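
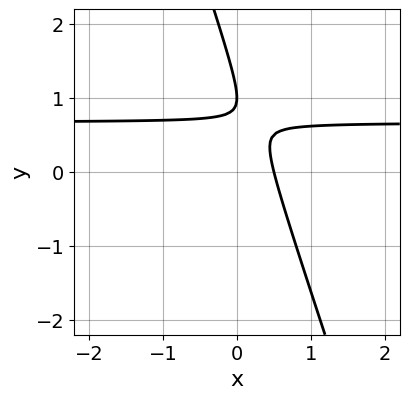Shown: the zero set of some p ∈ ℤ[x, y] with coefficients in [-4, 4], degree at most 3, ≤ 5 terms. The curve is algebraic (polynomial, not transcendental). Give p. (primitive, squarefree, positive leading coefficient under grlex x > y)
3*x*y + y^2 - 2*x - 2*y + 1

1. The degree is 2 — a generic line meets the curve in up to 2 points.
2. From the axis intercepts and sections: one y-axis crossing is at y = 1.
3. These observations pin down the coefficients.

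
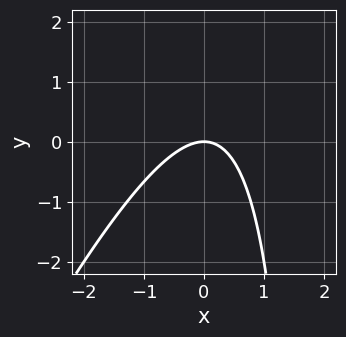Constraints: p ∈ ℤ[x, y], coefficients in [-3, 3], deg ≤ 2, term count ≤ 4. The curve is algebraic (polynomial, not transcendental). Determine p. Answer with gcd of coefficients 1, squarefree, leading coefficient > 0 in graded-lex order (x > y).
2*x^2 - x*y + 2*y

1. Degree: the shape is more complex than any degree-1 curve, so deg p = 2.
2. Against the integer gridlines: it meets the y-axis at y = 0 (among the integer gridlines); it crosses the x-axis at the gridline x = 0.
3. Solving for integer coefficients yields p as stated.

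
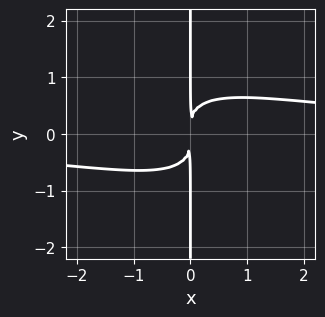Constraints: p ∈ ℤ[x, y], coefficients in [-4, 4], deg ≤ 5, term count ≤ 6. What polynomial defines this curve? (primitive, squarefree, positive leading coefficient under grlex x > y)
Degree: no degree-3 curve has this shape, so deg p = 4.
Observable constraints: every point of the y-axis in the box is on the curve.
Matching integer coefficients to the picture gives p.

x^3*y + 2*x^2*y^2 + 2*x*y^3 - 2*x^2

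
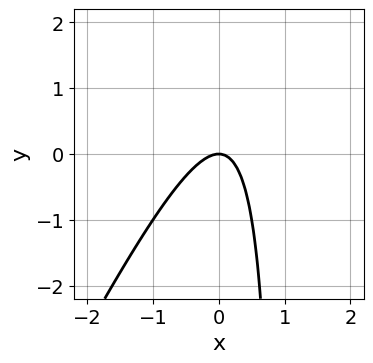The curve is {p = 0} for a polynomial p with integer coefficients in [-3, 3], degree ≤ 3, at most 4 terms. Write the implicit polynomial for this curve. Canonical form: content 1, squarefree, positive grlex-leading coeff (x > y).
2*x^2 - x*y + y

First, the degree is 2 — a generic line meets the curve in up to 2 points.
Then, reading off the gridlines: it crosses the x-axis at the gridline x = 0; one y-axis crossing is at y = 0.
Finally, matching integer coefficients to the picture gives p.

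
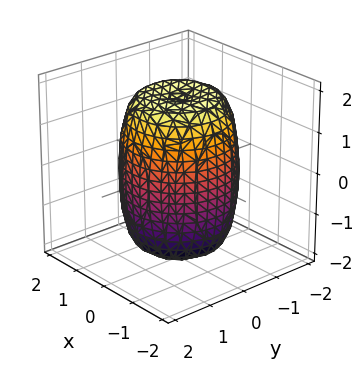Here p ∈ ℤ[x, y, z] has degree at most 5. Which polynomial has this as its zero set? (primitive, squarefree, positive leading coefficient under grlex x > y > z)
First, deg p = 4. No degree-3 surface has this shape.
Then, by symmetry, every cross-section ⟂ z is a circle, so x, y appear only via x² + y².
Then, from the visible intercepts: a circular section at z = 1 has radius between 1 and 2.
Finally, solving for integer coefficients yields p as stated.

2*x^4 + 4*x^2*y^2 + 2*y^4 - 2*x^2 - 2*y^2 + z^2 - 3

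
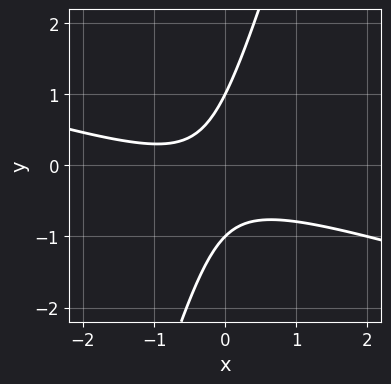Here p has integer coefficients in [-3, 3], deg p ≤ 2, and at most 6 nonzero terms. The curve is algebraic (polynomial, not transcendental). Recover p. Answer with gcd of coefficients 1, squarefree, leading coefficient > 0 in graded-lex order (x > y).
1. The degree is 2 — no degree-1 curve has this shape.
2. Observable constraints: among the integer gridlines, it crosses the y-axis at y ∈ {-1, 1}; the curve avoids every integer x-axis point in the box.
3. Solving for integer coefficients yields p as stated.

x^2 + 3*x*y - y^2 + x + 1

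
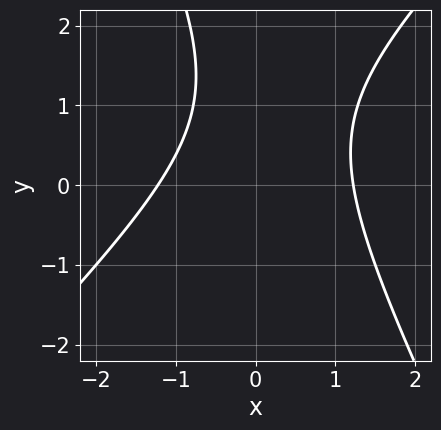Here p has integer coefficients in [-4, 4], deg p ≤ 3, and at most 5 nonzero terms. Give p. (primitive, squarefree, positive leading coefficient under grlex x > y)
2*x^2 - x*y - y^2 + 2*y - 3

1. deg p = 2. A generic line meets the curve in up to 2 points.
2. From the visible intercepts: no y-intercept at any integer in the box.
3. Solving for integer coefficients yields p as stated.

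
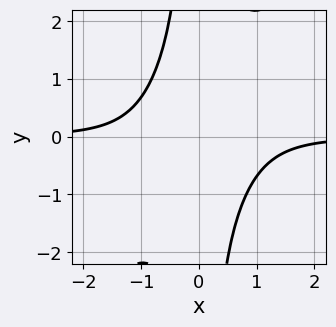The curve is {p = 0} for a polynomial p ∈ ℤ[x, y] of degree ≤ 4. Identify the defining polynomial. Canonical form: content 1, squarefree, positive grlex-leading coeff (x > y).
3*x^3*y - 2*x^2*y^2 + 3

First, deg p = 4. A generic line meets the curve in up to 4 points.
Next, from the visible intercepts: no y-intercept at any integer in the box; no x-intercept at any integer in the box.
Finally, solving for integer coefficients yields p as stated.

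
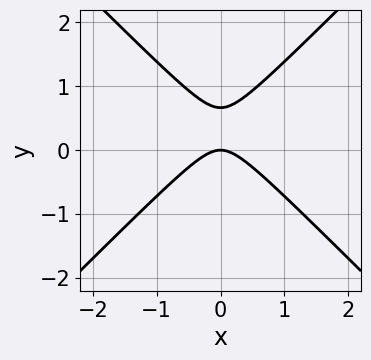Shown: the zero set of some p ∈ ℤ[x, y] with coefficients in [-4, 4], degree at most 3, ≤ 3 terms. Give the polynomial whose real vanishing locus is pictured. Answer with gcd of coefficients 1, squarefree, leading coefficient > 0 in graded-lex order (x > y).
1. The degree is 2 — the shape is more complex than any degree-1 curve.
2. Symmetries: it's symmetric under x → −x, forcing even powers of x.
3. Checking where it meets the axes: it crosses the x-axis at the gridline x = 0; it meets the y-axis at y = 0 (among the integer gridlines).
4. Together with the visible shape, these determine p as stated.

3*x^2 - 3*y^2 + 2*y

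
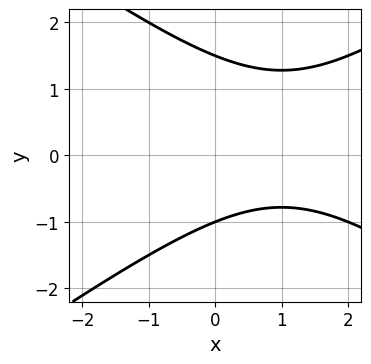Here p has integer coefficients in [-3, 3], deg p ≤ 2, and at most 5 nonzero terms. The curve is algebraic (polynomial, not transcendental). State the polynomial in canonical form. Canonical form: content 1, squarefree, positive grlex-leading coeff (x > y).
x^2 - 2*y^2 - 2*x + y + 3

First, deg p = 2.
Then, reading off the gridlines: one y-axis crossing is at y = -1; it misses every integer gridline on the x-axis.
Finally, solving for integer coefficients yields p as stated.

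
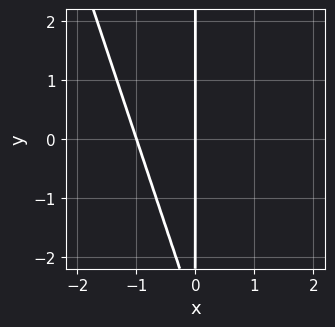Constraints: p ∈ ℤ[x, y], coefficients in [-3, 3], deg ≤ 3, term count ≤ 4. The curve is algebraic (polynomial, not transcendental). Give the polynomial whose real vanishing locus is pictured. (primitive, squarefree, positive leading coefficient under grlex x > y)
1. The degree is 2 — a generic line meets the curve in up to 2 points.
2. Against the integer gridlines: every point of the y-axis in the box is on the curve; among the integer gridlines, it crosses the x-axis at x ∈ {-1, 0}.
3. The integer polynomial consistent with all of this is the stated p.

3*x^2 + x*y + 3*x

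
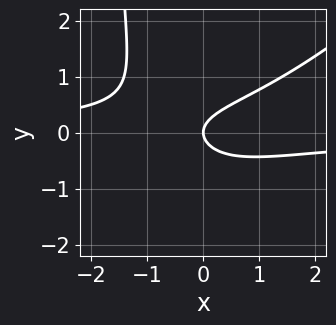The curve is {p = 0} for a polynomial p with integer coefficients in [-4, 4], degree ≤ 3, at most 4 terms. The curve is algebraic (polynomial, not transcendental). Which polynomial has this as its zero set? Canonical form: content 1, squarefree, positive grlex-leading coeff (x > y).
deg p = 3. No degree-2 curve has this shape.
From the axis intercepts and sections: one x-axis crossing is at x = 0; it crosses the y-axis at the gridline y = 0.
These observations pin down the coefficients.

x^2*y - x*y^2 - 2*y^2 + x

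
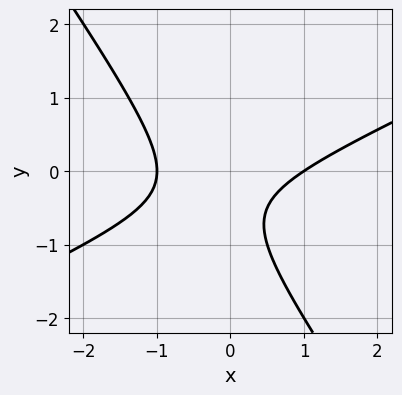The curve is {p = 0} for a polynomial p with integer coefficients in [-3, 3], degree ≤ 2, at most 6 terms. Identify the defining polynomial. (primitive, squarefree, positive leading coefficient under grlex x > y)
1. deg p = 2.
2. From the visible intercepts: among the integer gridlines, it crosses the x-axis at x ∈ {-1, 1}; the curve avoids every integer y-axis point in the box.
3. These observations pin down the coefficients.

2*x^2 - 3*x*y - 3*y^2 - 3*y - 2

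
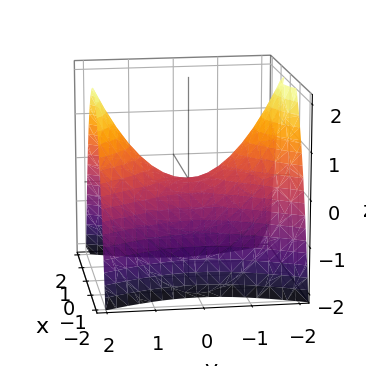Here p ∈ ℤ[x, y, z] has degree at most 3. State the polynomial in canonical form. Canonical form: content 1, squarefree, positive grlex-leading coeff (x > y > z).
2*x^2 - y^2 + 2*z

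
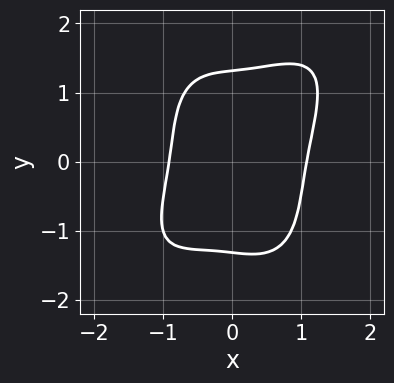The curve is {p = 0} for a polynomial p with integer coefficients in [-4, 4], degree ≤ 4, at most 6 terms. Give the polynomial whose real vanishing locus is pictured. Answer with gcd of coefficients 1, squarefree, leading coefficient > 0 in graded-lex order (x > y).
3*x^4 - 2*x^3*y + y^4 - x - 3

First, the degree is 4 — no degree-3 curve has this shape.
Finally, putting this together gives p.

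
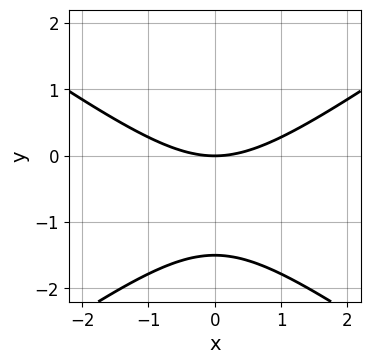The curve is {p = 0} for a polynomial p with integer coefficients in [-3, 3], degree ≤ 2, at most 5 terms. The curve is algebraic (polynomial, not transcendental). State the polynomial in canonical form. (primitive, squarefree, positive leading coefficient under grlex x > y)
x^2 - 2*y^2 - 3*y

Degree: no degree-1 curve has this shape, so deg p = 2.
Symmetries: mirror symmetry x ↦ −x ⇒ only even powers of x.
From the visible intercepts: it meets the y-axis at y = 0 (among the integer gridlines); it crosses the x-axis at the gridline x = 0.
These observations pin down the coefficients.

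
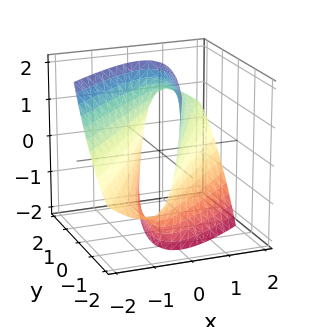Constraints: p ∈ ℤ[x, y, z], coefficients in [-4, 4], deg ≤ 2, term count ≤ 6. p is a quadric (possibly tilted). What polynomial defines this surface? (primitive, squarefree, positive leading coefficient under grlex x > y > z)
1. The degree is 2 — a generic line meets the surface in up to 2 points.
2. Reading off the gridlines: among the integer gridlines, it crosses the x-axis at x ∈ {-1, 1}; it misses every integer gridline on the z-axis.
3. Assembling these constraints gives the stated polynomial.

2*x^2 - 3*x*y + 2*x*z + y^2 - 2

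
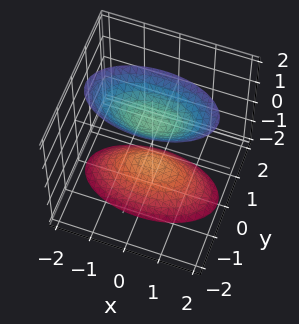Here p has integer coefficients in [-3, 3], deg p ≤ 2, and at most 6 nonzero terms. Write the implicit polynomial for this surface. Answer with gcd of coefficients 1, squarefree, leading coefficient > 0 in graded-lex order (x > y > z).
First, there are 2 components.
Next, the degree is 2 — two separate bowl-shaped sheets opening away from each other; a quadric.
Then, symmetries: it's symmetric under x → −x, forcing even powers of x; mirror symmetry z ↦ −z ⇒ only even powers of z; it's symmetric under y → −y, forcing even powers of y.
Then, against the integer gridlines: among the integer gridlines, it crosses the z-axis at z ∈ {-1, 1}; the surface avoids every integer x-axis point in the box; it misses every integer gridline on the y-axis.
Finally, assembling these constraints gives the stated polynomial.

x^2 + 3*y^2 - z^2 + 1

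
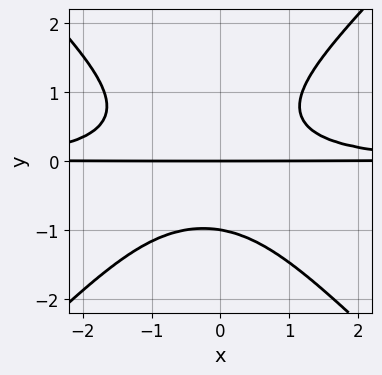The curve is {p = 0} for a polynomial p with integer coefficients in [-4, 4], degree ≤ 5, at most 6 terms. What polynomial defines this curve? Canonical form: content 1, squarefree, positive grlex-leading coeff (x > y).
2*x^2*y^2 - 2*y^4 + x*y^2 - 2*y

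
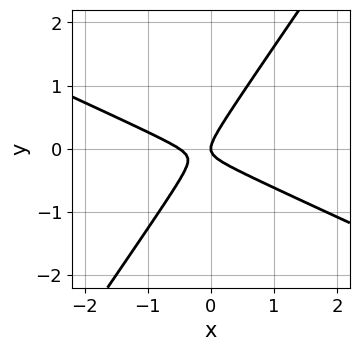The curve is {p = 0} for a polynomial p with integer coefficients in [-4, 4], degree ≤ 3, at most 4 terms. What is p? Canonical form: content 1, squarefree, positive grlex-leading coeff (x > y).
First, degree: the shape is more complex than any degree-1 curve, so deg p = 2.
Then, from the visible intercepts: it crosses the y-axis at the gridline y = 0; one x-axis crossing is at x = 0.
Finally, these observations pin down the coefficients.

2*x^2 + 3*x*y - 3*y^2 + x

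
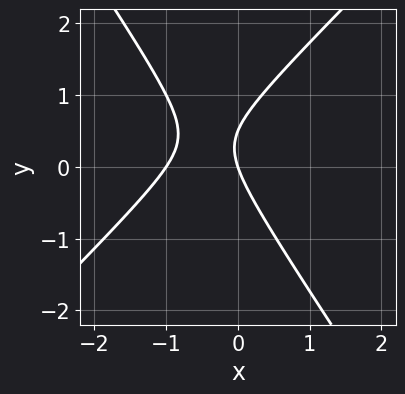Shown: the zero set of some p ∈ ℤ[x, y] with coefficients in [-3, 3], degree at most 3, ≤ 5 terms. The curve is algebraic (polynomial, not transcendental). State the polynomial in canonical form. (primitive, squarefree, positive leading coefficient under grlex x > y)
The degree is 2 — the shape is more complex than any degree-1 curve.
Checking where it meets the axes: one y-axis crossing is at y = 0; among the integer gridlines, it crosses the x-axis at x ∈ {-1, 0}.
The integer polynomial consistent with all of this is the stated p.

3*x^2 - x*y - 2*y^2 + 3*x + y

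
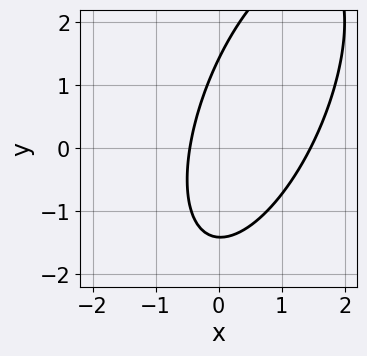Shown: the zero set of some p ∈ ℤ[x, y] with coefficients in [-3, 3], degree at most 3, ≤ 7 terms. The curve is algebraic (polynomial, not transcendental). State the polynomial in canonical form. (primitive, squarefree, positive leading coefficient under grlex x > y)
3*x^2 - 2*x*y + y^2 - 3*x - 2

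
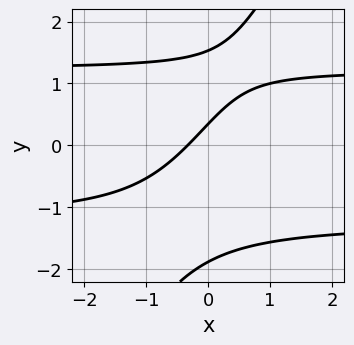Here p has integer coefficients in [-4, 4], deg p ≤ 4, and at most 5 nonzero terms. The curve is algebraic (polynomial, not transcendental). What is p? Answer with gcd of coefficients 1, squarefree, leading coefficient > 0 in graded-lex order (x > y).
2*x*y^2 - y^3 - 3*x + 3*y - 1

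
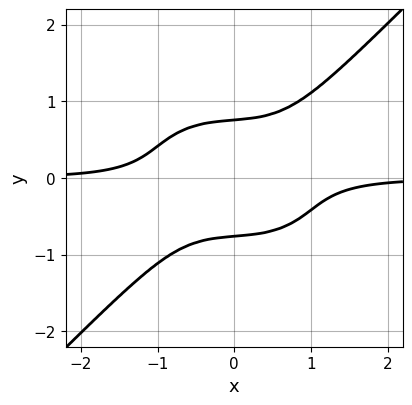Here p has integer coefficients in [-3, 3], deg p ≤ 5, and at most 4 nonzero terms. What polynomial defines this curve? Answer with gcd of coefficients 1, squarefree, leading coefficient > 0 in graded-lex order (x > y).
deg p = 4.
Checking where it meets the axes: it misses every integer gridline on the x-axis.
Solving for integer coefficients yields p as stated.

2*x^3*y + x*y^3 - 3*y^4 + 1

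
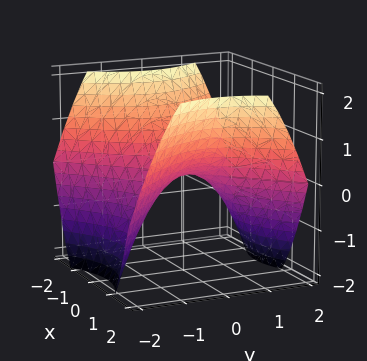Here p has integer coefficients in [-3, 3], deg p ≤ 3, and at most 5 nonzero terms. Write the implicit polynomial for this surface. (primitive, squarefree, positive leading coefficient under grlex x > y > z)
Degree: a saddle surface; a quadric, so deg p = 2.
Symmetries: it's symmetric under x → −x, forcing even powers of x; it's symmetric under y → −y, forcing even powers of y.
Reading off the gridlines: it meets the x-axis at x = 0 (among the integer gridlines); it crosses the z-axis at the gridline z = 0; it meets the y-axis at y = 0 (among the integer gridlines).
Assembling these constraints gives the stated polynomial.

2*x^2 - 2*y^2 - 3*z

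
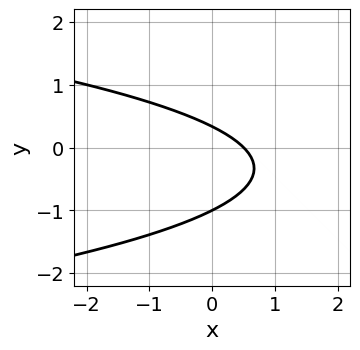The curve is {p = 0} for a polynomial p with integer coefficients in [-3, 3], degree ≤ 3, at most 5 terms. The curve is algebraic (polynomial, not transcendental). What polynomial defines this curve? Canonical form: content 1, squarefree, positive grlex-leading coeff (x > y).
1. Degree: a generic line meets the curve in up to 2 points, so deg p = 2.
2. From the axis intercepts and sections: it crosses the y-axis at the gridline y = -1.
3. Together with the visible shape, these determine p as stated.

3*y^2 + 2*x + 2*y - 1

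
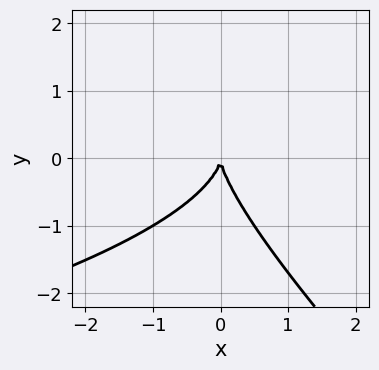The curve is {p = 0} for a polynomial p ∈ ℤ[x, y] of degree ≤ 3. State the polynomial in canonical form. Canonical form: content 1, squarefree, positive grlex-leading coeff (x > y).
(a) deg p = 3. No degree-2 curve has this shape.
(b) Against the integer gridlines: it meets the x-axis at x = 0 (among the integer gridlines); it meets the y-axis at y = 0 (among the integer gridlines).
(c) The integer polynomial consistent with all of this is the stated p.

x*y^2 + y^3 + 2*x^2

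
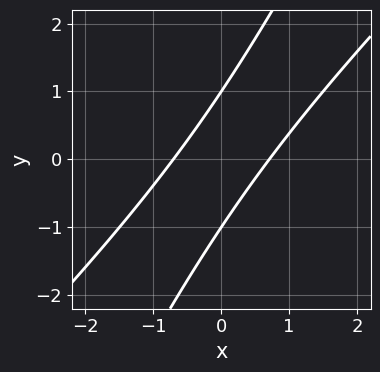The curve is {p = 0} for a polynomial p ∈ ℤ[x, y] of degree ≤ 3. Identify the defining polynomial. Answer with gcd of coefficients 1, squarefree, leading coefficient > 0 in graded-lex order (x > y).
2*x^2 - 3*x*y + y^2 - 1

(a) Degree: a generic line meets the curve in up to 2 points, so deg p = 2.
(b) Observable constraints: among the integer gridlines, it crosses the y-axis at y ∈ {-1, 1}.
(c) Matching integer coefficients to the picture gives p.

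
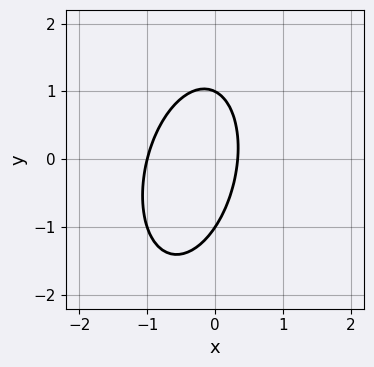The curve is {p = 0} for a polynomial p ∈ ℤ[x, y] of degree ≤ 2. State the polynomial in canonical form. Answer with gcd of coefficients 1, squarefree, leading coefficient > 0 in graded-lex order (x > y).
3*x^2 - x*y + y^2 + 2*x - 1

(a) The degree is 2 — no degree-1 curve has this shape.
(b) Reading off the gridlines: the y-axis gridline crossings are at y ∈ {-1, 1}; one x-axis crossing is at x = -1.
(c) Matching integer coefficients to the picture gives p.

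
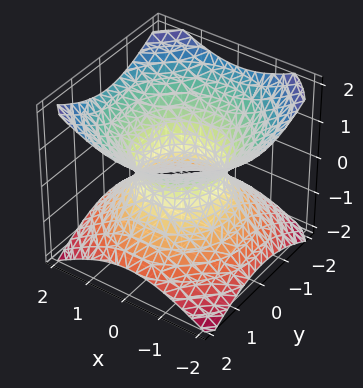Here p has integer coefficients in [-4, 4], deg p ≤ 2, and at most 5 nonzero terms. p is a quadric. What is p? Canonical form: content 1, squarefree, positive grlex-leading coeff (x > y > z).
2*x^2 + 2*y^2 - 3*z^2 - 2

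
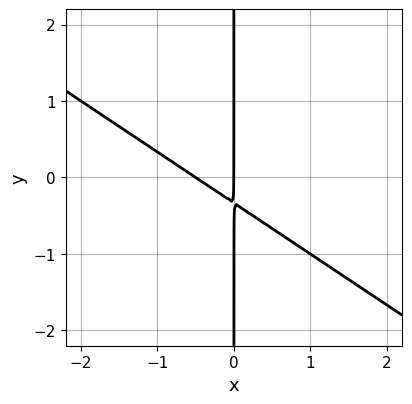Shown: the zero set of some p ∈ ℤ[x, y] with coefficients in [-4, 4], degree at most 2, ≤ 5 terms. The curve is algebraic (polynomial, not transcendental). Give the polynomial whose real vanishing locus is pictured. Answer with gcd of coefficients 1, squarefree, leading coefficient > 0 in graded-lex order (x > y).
2*x^2 + 3*x*y + x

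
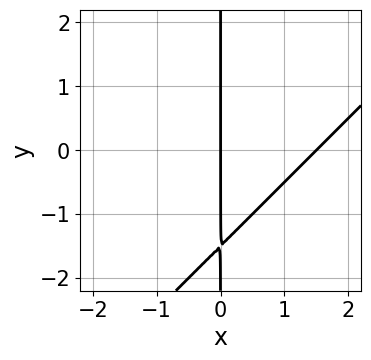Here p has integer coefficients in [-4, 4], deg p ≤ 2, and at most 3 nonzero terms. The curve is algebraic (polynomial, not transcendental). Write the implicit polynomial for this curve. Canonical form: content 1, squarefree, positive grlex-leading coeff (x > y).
2*x^2 - 2*x*y - 3*x

deg p = 2. The shape is more complex than any degree-1 curve.
Observable constraints: one x-axis crossing is at x = 0; the visible y-axis segment lies entirely on the curve.
Assembling these constraints gives the stated polynomial.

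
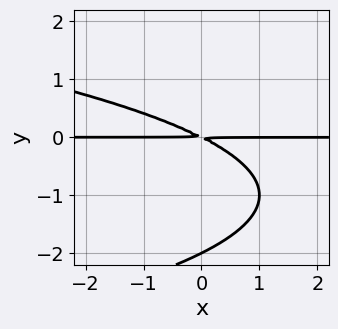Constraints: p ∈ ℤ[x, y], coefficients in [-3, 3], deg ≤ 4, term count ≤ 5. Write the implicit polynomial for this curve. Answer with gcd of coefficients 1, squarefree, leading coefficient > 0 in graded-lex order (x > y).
y^3 + x*y + 2*y^2

The degree is 3 — the shape is more complex than any degree-2 curve.
Reading off the gridlines: the visible x-axis segment lies entirely on the curve; one y-axis crossing is at y = -2.
Matching integer coefficients to the picture gives p.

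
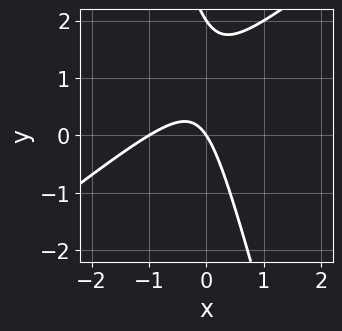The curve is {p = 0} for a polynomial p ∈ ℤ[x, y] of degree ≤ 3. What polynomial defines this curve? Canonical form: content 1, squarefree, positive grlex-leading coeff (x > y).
3*x^2 - 3*x*y - y^2 + 3*x + 2*y

(a) deg p = 2. No degree-1 curve has this shape.
(b) Reading off the gridlines: the y-axis gridline crossings are at y ∈ {0, 2}; the x-axis gridline crossings are at x ∈ {-1, 0}.
(c) Together with the visible shape, these determine p as stated.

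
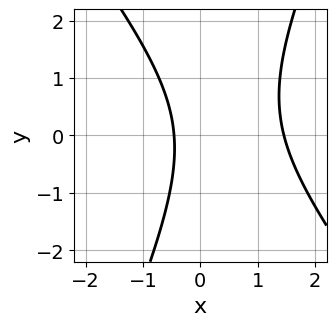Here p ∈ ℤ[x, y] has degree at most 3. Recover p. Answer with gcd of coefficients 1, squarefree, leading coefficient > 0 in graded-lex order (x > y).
3*x^2 + x*y - y^2 - 3*x - 2

1. Degree: the shape is more complex than any degree-1 curve, so deg p = 2.
2. From the axis intercepts and sections: it misses every integer gridline on the y-axis.
3. Assembling these constraints gives the stated polynomial.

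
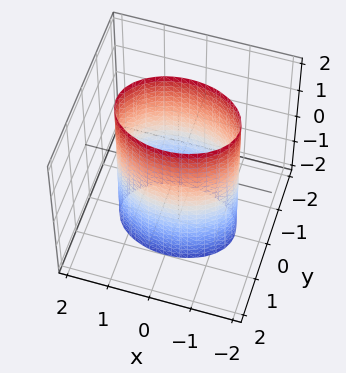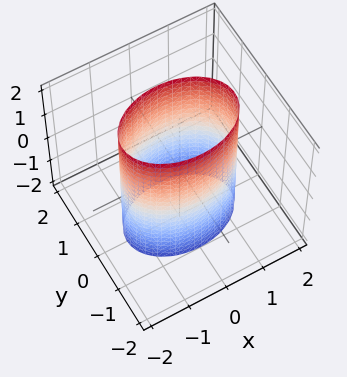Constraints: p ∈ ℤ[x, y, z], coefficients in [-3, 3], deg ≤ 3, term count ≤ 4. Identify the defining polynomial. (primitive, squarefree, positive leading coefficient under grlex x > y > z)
x^2 + 2*y^2 - 2

deg p = 2.
Symmetries: the y ↦ −y reflection is a symmetry, so y appears only in even powers; mirror symmetry z ↦ −z ⇒ only even powers of z; the x ↦ −x reflection is a symmetry, so x appears only in even powers.
Checking where it meets the axes: the surface avoids every integer z-axis point in the box; the y-axis gridline crossings are at y ∈ {-1, 1}.
Assembling these constraints gives the stated polynomial.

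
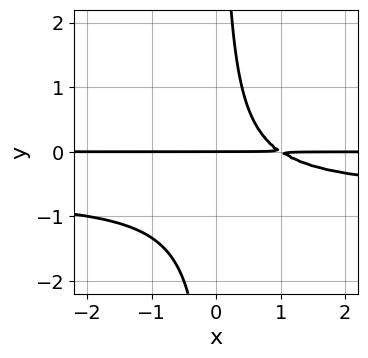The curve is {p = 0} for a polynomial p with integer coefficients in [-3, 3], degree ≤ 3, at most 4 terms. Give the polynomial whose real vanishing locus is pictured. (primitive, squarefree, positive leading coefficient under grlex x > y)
First, deg p = 3. No degree-2 curve has this shape.
Then, reading off the gridlines: it crosses the y-axis at the gridline y = 0; every point of the x-axis in the box is on the curve.
Finally, putting this together gives p.

3*x*y^2 + 2*x*y - 2*y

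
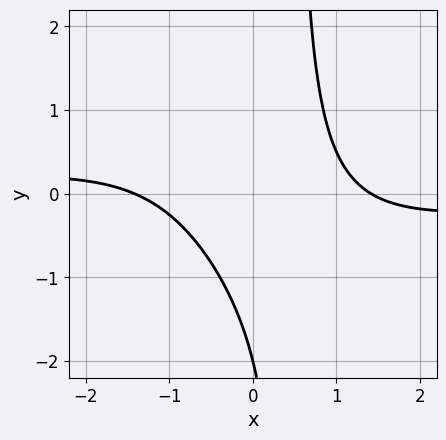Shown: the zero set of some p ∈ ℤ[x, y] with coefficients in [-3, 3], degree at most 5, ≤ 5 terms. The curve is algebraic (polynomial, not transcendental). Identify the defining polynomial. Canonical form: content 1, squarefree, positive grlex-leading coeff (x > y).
First, degree: no degree-3 curve has this shape, so deg p = 4.
Next, from the visible intercepts: it meets the y-axis at y = -2 (among the integer gridlines).
Finally, these observations pin down the coefficients.

x^3*y + x^2 + 2*x*y - y - 2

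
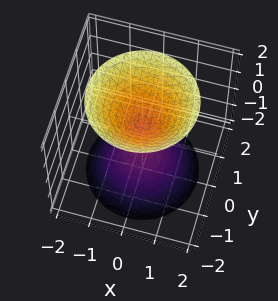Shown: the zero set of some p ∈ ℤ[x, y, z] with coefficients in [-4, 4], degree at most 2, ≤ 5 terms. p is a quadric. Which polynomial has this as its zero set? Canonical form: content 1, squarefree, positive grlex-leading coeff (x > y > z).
3*x^2 + 3*y^2 - 2*z^2 + 1

First, I count 2 distinct pieces.
Then, the degree is 2 — two sheets facing apart; a quadric.
Next, by symmetry, the z-axis is an axis of rotation, so x and y enter only as x² + y²; the z ↦ −z reflection is a symmetry, so z appears only in even powers.
Then, against the integer gridlines: it misses every integer gridline on the y-axis; a circular section at z = 1 has radius between 0 and 1; it misses every integer gridline on the x-axis.
Finally, assembling these constraints gives the stated polynomial.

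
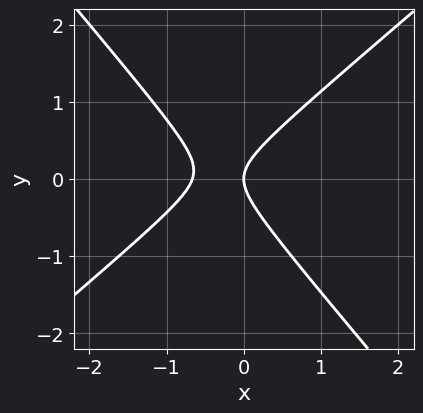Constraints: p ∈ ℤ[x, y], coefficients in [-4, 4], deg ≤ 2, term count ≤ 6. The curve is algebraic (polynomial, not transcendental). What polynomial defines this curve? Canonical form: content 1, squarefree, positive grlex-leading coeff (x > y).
1. Degree: a generic line meets the curve in up to 2 points, so deg p = 2.
2. Against the integer gridlines: it meets the x-axis at x = 0 (among the integer gridlines); it meets the y-axis at y = 0 (among the integer gridlines).
3. Matching integer coefficients to the picture gives p.

3*x^2 - x*y - 3*y^2 + 2*x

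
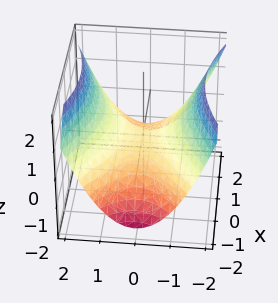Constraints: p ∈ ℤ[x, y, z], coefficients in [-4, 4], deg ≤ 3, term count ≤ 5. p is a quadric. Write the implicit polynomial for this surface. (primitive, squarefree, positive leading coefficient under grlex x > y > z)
x^2 - 2*y^2 + 3*z

(a) deg p = 2. A hyperbolic paraboloid; a quadric.
(b) Symmetries: it's symmetric under y → −y, forcing even powers of y; the x ↦ −x reflection is a symmetry, so x appears only in even powers.
(c) Reading off the gridlines: it crosses the y-axis at the gridline y = 0; it meets the x-axis at x = 0 (among the integer gridlines).
(d) Solving for integer coefficients yields p as stated.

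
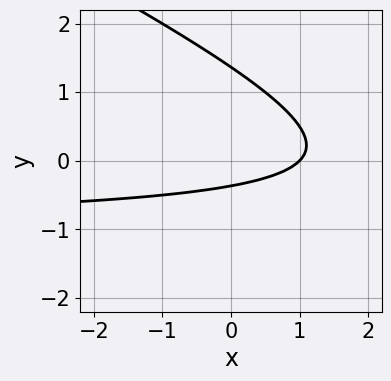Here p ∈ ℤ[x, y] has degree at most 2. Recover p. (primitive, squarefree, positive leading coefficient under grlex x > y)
1. Degree: no degree-1 curve has this shape, so deg p = 2.
2. Reading off the gridlines: it meets the x-axis at x = 1 (among the integer gridlines).
3. Matching integer coefficients to the picture gives p.

x*y + 2*y^2 + x - 2*y - 1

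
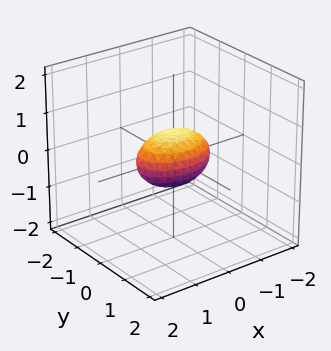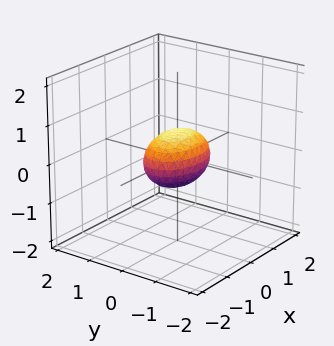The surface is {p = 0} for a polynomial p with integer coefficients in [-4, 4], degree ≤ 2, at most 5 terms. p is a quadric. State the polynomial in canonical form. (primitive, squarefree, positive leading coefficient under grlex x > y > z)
Degree: bounded and convex; a quadric, so deg p = 2.
Symmetries: mirror symmetry z ↦ −z ⇒ only even powers of z; it's symmetric under x → −x, forcing even powers of x; mirror symmetry y ↦ −y ⇒ only even powers of y.
Observable constraints: the x-axis gridline crossings are at x ∈ {-1, 1}.
Putting this together gives p.

x^2 + 2*y^2 + 2*z^2 - 1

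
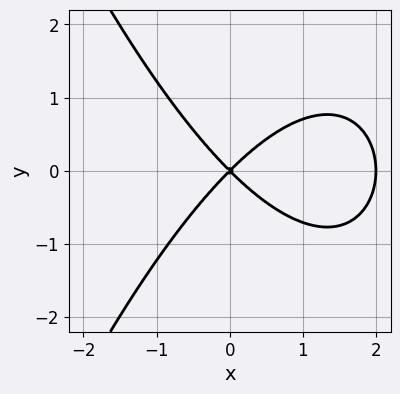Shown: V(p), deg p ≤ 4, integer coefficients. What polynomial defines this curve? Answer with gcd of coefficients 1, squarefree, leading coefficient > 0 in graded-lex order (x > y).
1. The degree is 3 — the shape is more complex than any degree-2 curve.
2. Symmetries: it's symmetric under y → −y, forcing even powers of y.
3. From the axis intercepts and sections: among the integer gridlines, it crosses the x-axis at x ∈ {0, 2}; it crosses the y-axis at the gridline y = 0.
4. Solving for integer coefficients yields p as stated.

x^3 - 2*x^2 + 2*y^2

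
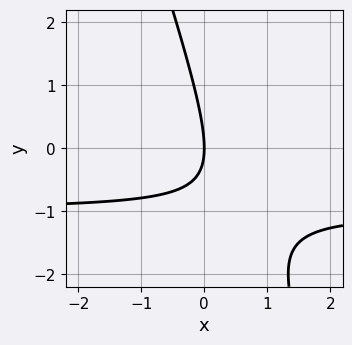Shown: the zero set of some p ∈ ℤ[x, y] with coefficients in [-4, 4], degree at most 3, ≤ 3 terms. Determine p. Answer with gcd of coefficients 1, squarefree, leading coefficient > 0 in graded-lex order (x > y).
1. Degree: a generic line meets the curve in up to 2 points, so deg p = 2.
2. Reading off the gridlines: it crosses the x-axis at the gridline x = 0; it crosses the y-axis at the gridline y = 0.
3. The integer polynomial consistent with all of this is the stated p.

3*x*y + y^2 + 3*x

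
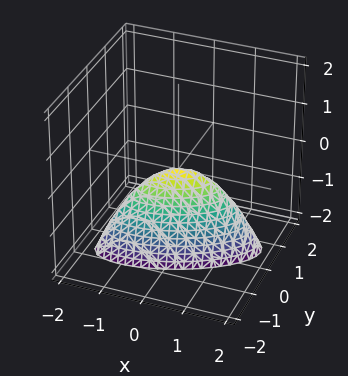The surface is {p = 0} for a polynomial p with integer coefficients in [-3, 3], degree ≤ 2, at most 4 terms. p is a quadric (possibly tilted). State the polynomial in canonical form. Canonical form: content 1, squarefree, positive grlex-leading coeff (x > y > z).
x^2 - 2*x*y + 3*y^2 + z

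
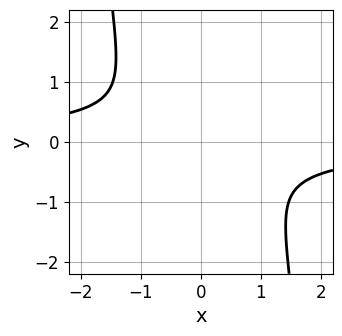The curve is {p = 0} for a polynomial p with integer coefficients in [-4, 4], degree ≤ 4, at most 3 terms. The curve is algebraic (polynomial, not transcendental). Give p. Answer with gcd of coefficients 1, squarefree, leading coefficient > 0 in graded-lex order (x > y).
x^3*y + x^2 + y^2

First, deg p = 4. No degree-3 curve has this shape.
Finally, solving for integer coefficients yields p as stated.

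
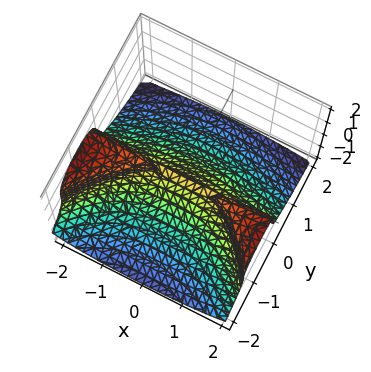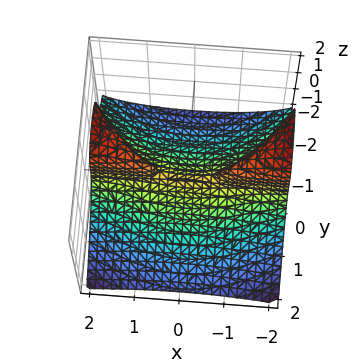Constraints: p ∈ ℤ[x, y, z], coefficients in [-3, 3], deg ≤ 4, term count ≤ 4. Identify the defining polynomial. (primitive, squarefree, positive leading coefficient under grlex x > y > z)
x^2*y + 2*z^3 + 3*y^2

(a) Degree: a generic line meets the surface in up to 3 points, so deg p = 3.
(b) From the axis intercepts and sections: it meets the y-axis at y = 0 (among the integer gridlines); the visible x-axis segment lies entirely on the surface.
(c) These observations pin down the coefficients.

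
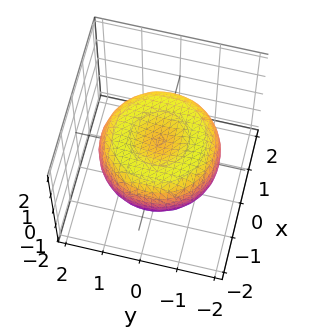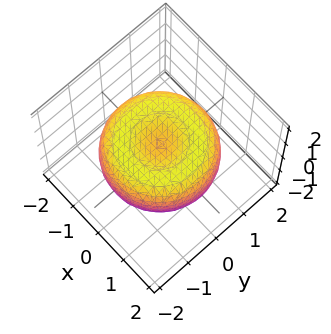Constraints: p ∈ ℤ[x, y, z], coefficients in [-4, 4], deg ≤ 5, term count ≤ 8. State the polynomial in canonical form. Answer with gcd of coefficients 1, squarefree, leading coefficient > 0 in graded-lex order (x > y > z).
deg p = 4. No degree-3 surface has this shape.
Symmetry: every cross-section ⟂ z is a circle, so x, y appear only via x² + y².
From the axis intercepts and sections: a circular section at z = 0 has radius between 1 and 2.
Fitting integer coefficients to these (and the overall shape) gives p.

x^4 + 2*x^2*y^2 + y^4 - 2*x^2 - 2*y^2 + 3*z^2 - 1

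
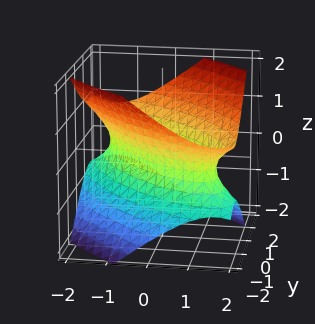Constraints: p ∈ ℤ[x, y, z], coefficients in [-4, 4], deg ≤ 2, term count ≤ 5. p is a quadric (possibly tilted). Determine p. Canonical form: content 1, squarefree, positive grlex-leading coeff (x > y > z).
2*x^2 + 3*x*y + 2*y^2 - 3*z^2 - 2

(a) deg p = 2.
(b) Reading off the gridlines: among the integer gridlines, it crosses the x-axis at x ∈ {-1, 1}; the y-axis gridline crossings are at y ∈ {-1, 1}; no z-intercept at any integer in the box.
(c) These observations pin down the coefficients.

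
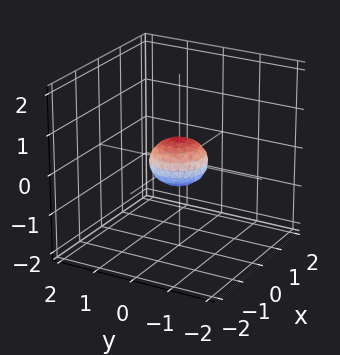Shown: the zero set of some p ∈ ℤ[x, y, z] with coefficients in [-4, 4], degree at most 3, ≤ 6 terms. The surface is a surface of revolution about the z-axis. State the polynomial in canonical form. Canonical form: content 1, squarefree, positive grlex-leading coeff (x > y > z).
2*x^2 + 2*y^2 + 3*z^2 - 1

1. deg p = 2. The shape is more complex than any degree-1 surface.
2. By symmetry, the z-axis is an axis of rotation, so x and y enter only as x² + y².
3. Checking where it meets the axes: a circular section at z = 0 has radius between 0 and 1.
4. Putting this together gives p.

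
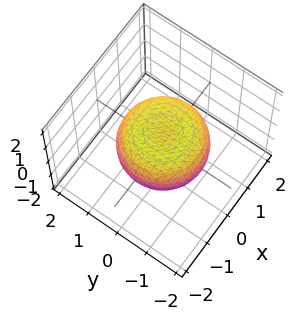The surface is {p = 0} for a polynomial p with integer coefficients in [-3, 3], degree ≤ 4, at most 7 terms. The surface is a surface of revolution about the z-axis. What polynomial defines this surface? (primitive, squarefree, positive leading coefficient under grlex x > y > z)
1. deg p = 4. The shape is more complex than any degree-3 surface.
2. Symmetries: rotational symmetry about the z-axis ⇒ p depends on x, y only through x² + y².
3. Reading off the gridlines: a circular section at z = 0 has radius between 1 and 2.
4. Solving for integer coefficients yields p as stated.

x^4 + 2*x^2*y^2 + y^4 - x^2 - y^2 + 2*z^2 - 1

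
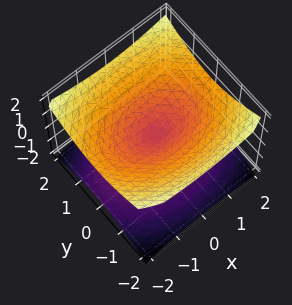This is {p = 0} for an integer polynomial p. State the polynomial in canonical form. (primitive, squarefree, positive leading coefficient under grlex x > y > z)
x^2 + 2*y^2 - 3*z^2

The degree is 2 — two nappes meeting at a single point; a quadric.
Symmetries: mirror symmetry z ↦ −z ⇒ only even powers of z; it's symmetric under y → −y, forcing even powers of y; it's symmetric under x → −x, forcing even powers of x.
Reading off the gridlines: it crosses the x-axis at the gridline x = 0; it crosses the z-axis at the gridline z = 0.
Solving for integer coefficients yields p as stated.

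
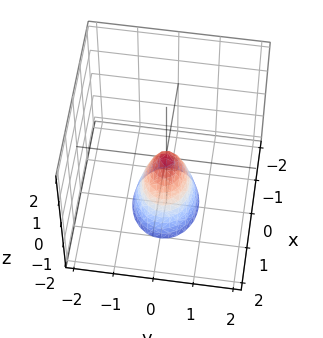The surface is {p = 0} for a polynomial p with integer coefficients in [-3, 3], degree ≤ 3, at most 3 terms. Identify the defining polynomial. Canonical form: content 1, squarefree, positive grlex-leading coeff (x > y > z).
First, degree: a paraboloid; a quadric, so deg p = 2.
Next, symmetries: it's symmetric under y → −y, forcing even powers of y; it's symmetric under x → −x, forcing even powers of x.
Then, from the axis intercepts and sections: it meets the y-axis at y = 0 (among the integer gridlines); it crosses the z-axis at the gridline z = 0.
Finally, assembling these constraints gives the stated polynomial.

2*x^2 + 3*y^2 + z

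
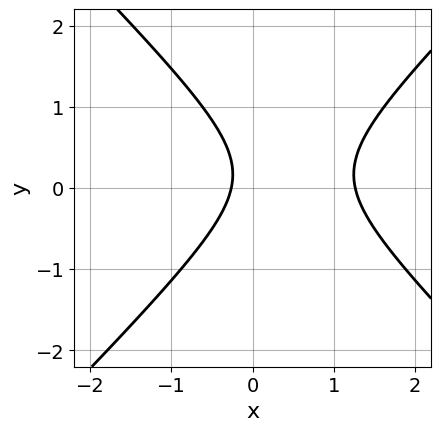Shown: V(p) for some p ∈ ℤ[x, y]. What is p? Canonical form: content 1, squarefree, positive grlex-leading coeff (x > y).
1. deg p = 2. No degree-1 curve has this shape.
2. From the axis intercepts and sections: it misses every integer gridline on the y-axis.
3. Fitting integer coefficients to these (and the overall shape) gives p.

3*x^2 - 3*y^2 - 3*x + y - 1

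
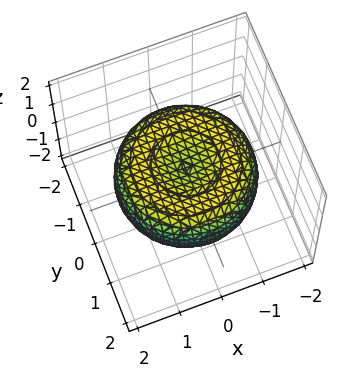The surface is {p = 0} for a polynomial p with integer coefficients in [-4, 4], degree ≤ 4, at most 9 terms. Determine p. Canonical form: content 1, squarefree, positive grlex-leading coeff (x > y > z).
deg p = 4. A generic line meets the surface in up to 4 points.
Symmetries: rotational symmetry about the z-axis ⇒ p depends on x, y only through x² + y².
From the axis intercepts and sections: a circular section at z = 0 has radius between 1 and 2.
The integer polynomial consistent with all of this is the stated p.

x^4 + 2*x^2*y^2 + y^4 - 2*x^2 - 2*y^2 + 3*z^2 - 1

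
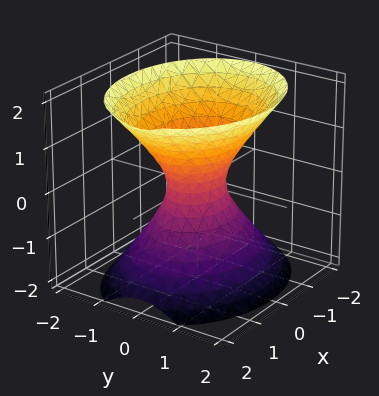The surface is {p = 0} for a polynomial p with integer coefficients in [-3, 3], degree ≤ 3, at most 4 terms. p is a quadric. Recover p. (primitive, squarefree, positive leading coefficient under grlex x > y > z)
1. Degree: one connected sheet with a waist; a quadric, so deg p = 2.
2. Symmetries: the x ↦ −x reflection is a symmetry, so x appears only in even powers; mirror symmetry z ↦ −z ⇒ only even powers of z; the y ↦ −y reflection is a symmetry, so y appears only in even powers.
3. Observable constraints: the surface avoids every integer z-axis point in the box.
4. Assembling these constraints gives the stated polynomial.

2*x^2 + 3*y^2 - 2*z^2 - 1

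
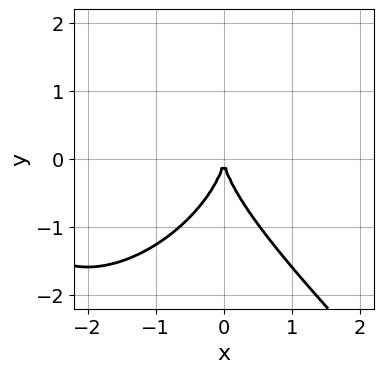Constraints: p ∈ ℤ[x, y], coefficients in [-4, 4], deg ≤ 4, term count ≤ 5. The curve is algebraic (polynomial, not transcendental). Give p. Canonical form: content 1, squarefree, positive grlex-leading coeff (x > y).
(a) The degree is 3 — a generic line meets the curve in up to 3 points.
(b) Observable constraints: one y-axis crossing is at y = 0; it meets the x-axis at x = 0 (among the integer gridlines).
(c) Matching integer coefficients to the picture gives p.

x^3 + y^3 + 3*x^2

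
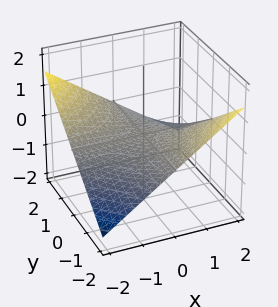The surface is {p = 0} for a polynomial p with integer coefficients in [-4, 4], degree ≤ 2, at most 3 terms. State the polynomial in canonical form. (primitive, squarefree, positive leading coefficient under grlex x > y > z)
x*y + 3*z

The degree is 2 — a saddle surface; a quadric.
From the visible intercepts: the visible y-axis segment lies entirely on the surface; the visible x-axis segment lies entirely on the surface; it crosses the z-axis at the gridline z = 0.
Assembling these constraints gives the stated polynomial.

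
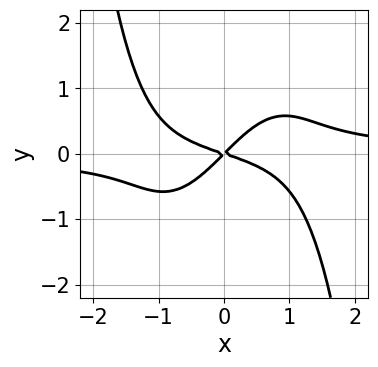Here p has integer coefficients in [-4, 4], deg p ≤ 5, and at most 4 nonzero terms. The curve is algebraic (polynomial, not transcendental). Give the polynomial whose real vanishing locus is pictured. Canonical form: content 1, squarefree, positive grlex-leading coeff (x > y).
2*x^3*y - x^2 - 2*x*y + 3*y^2

First, degree: the shape is more complex than any degree-3 curve, so deg p = 4.
Next, reading off the gridlines: one y-axis crossing is at y = 0; one x-axis crossing is at x = 0.
Finally, the integer polynomial consistent with all of this is the stated p.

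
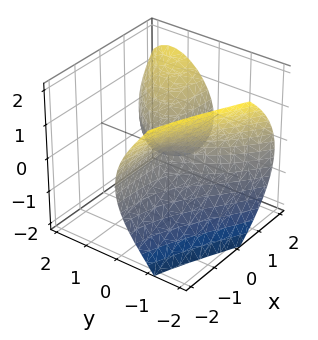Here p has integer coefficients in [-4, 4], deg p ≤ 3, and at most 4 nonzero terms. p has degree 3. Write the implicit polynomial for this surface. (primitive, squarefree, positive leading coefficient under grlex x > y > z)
First, I count 2 distinct pieces. They look like related sheets of one shape, so recover p as a whole.
Then, the degree is 3 — no degree-2 surface has this shape.
Next, checking where it meets the axes: it crosses the y-axis at the gridline y = 0; the visible x-axis segment lies entirely on the surface; one z-axis crossing is at z = 0.
Finally, matching integer coefficients to the picture gives p.

y^3 - 3*x*y + 2*z^2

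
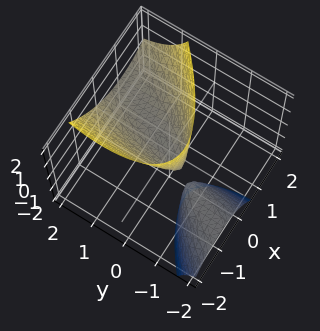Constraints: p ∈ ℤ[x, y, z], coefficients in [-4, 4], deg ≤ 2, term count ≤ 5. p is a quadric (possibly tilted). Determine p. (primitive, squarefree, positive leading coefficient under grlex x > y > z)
(a) The picture has 2 separate pieces. They look like related sheets of one shape, so recover p as a whole.
(b) The degree is 2 — the shape is more complex than any degree-1 surface.
(c) Reading off the gridlines: it crosses the z-axis at the gridline z = 0; it crosses the y-axis at the gridline y = 0; it crosses the x-axis at the gridline x = 0.
(d) Fitting integer coefficients to these (and the overall shape) gives p.

3*x^2 - 3*x*y + y^2 - 3*y*z - 2*z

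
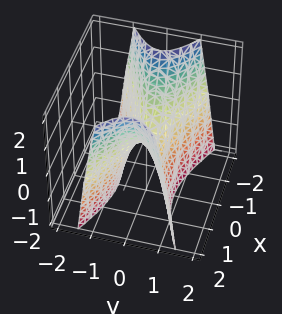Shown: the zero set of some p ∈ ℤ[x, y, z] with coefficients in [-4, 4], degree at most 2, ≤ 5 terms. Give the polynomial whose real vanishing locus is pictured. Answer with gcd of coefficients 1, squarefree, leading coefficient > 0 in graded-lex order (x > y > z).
x^2 - 3*y^2 - z

deg p = 2. A saddle surface; a quadric.
Symmetries: it's symmetric under y → −y, forcing even powers of y; mirror symmetry x ↦ −x ⇒ only even powers of x.
From the axis intercepts and sections: it crosses the y-axis at the gridline y = 0; it meets the x-axis at x = 0 (among the integer gridlines); one z-axis crossing is at z = 0.
Together with the visible shape, these determine p as stated.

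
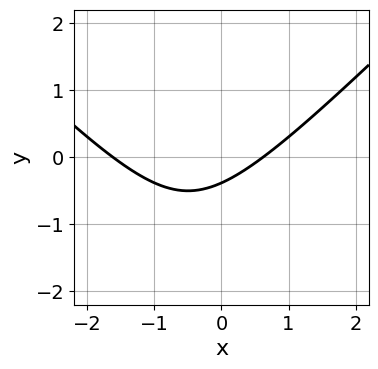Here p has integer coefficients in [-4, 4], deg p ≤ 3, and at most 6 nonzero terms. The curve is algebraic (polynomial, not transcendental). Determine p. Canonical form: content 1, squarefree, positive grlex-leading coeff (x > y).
x^2 - y^2 + x - 3*y - 1

The degree is 2 — a generic line meets the curve in up to 2 points.
The integer polynomial consistent with all of this is the stated p.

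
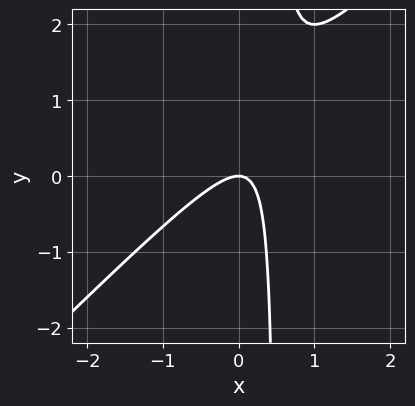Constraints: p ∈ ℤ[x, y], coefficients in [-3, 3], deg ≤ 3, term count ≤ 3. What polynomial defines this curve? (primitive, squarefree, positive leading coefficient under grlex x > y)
deg p = 2. The shape is more complex than any degree-1 curve.
Checking where it meets the axes: it meets the y-axis at y = 0 (among the integer gridlines); it meets the x-axis at x = 0 (among the integer gridlines).
Putting this together gives p.

2*x^2 - 2*x*y + y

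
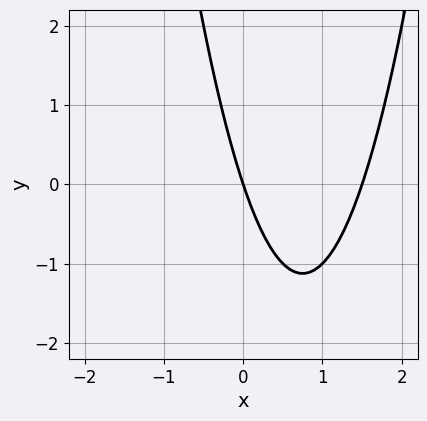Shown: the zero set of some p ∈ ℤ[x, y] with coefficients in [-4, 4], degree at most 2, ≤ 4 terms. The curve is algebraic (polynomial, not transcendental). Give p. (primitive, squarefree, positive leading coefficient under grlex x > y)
(a) Degree: no degree-1 curve has this shape, so deg p = 2.
(b) Reading off the gridlines: it meets the y-axis at y = 0 (among the integer gridlines); one x-axis crossing is at x = 0.
(c) Solving for integer coefficients yields p as stated.

2*x^2 - 3*x - y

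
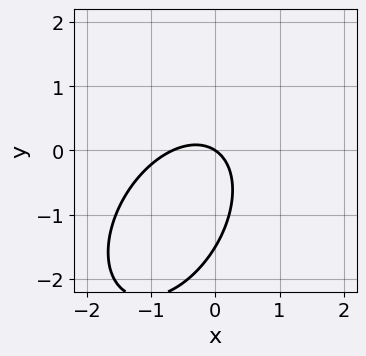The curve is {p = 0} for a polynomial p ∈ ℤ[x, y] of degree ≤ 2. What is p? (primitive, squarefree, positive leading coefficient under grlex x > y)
3*x^2 - 2*x*y + 2*y^2 + 2*x + 3*y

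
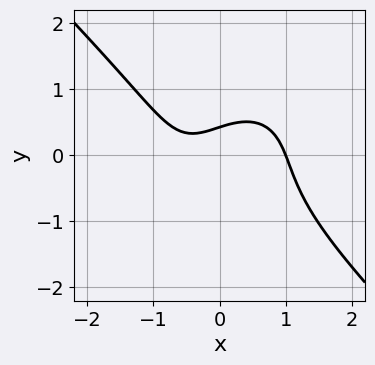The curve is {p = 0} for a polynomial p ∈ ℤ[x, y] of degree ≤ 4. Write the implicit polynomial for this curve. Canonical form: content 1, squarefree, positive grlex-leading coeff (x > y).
2*x^3 + 2*y^3 - x + 2*y - 1

The degree is 3 — the shape is more complex than any degree-2 curve.
Against the integer gridlines: one x-axis crossing is at x = 1.
Fitting integer coefficients to these (and the overall shape) gives p.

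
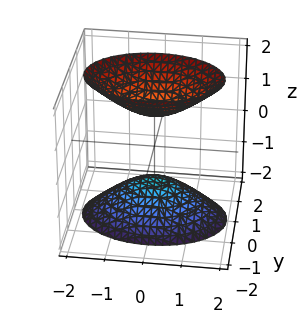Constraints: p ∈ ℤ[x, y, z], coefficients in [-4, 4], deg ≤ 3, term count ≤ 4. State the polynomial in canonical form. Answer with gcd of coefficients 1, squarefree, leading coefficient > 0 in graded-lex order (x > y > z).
x^2 + 2*y^2 - z^2 + 1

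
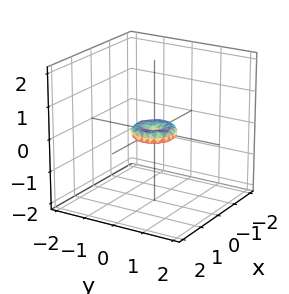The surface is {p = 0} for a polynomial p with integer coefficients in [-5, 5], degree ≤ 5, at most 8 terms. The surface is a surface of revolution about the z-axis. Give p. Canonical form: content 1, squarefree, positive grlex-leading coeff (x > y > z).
2*x^4 + 4*x^2*y^2 + 2*y^4 - x^2 - y^2 + 3*z^2

First, degree: the shape is more complex than any degree-3 surface, so deg p = 4.
Next, symmetries: every cross-section ⟂ z is a circle, so x, y appear only via x² + y².
Then, from the visible intercepts: a circular section at z = 0 has radius between 0 and 1; it crosses the y-axis at the gridline y = 0.
Finally, solving for integer coefficients yields p as stated.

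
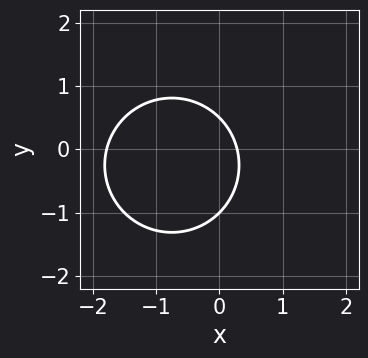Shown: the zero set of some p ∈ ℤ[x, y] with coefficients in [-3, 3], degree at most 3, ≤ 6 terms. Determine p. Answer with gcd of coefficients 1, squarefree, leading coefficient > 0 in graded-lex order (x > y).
2*x^2 + 2*y^2 + 3*x + y - 1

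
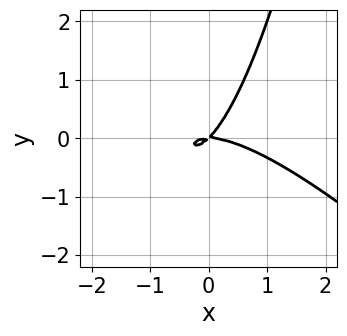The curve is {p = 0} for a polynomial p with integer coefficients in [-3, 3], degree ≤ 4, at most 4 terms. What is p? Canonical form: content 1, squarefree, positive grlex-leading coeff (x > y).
2*x^3 + 2*x^2*y + 3*x*y - 3*y^2

deg p = 3.
Observable constraints: it meets the y-axis at y = 0 (among the integer gridlines); one x-axis crossing is at x = 0.
These observations pin down the coefficients.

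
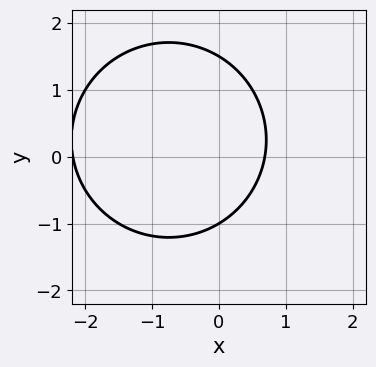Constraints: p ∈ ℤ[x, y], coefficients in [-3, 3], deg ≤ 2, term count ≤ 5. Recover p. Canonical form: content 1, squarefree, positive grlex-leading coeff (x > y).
2*x^2 + 2*y^2 + 3*x - y - 3

First, degree: no degree-1 curve has this shape, so deg p = 2.
Then, against the integer gridlines: it meets the y-axis at y = -1 (among the integer gridlines).
Finally, solving for integer coefficients yields p as stated.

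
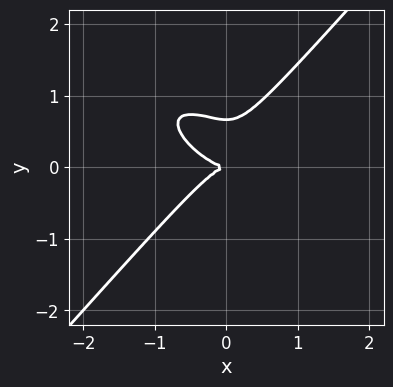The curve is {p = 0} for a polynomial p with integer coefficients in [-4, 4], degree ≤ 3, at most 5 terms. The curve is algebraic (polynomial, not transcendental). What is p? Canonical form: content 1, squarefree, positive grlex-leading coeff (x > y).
First, degree: no degree-2 curve has this shape, so deg p = 3.
Then, against the integer gridlines: it crosses the y-axis at the gridline y = 0; it meets the x-axis at x = 0 (among the integer gridlines).
Finally, together with the visible shape, these determine p as stated.

2*x^3 + 2*x^2*y - 3*y^3 + 2*y^2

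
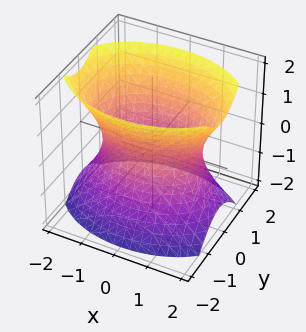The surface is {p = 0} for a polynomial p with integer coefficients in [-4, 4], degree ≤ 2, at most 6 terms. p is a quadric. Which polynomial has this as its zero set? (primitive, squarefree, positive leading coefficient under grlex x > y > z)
x^2 + 2*y^2 - z^2 - 2

First, deg p = 2. One connected sheet with a waist; a quadric.
Then, symmetries: mirror symmetry z ↦ −z ⇒ only even powers of z; mirror symmetry x ↦ −x ⇒ only even powers of x; the y ↦ −y reflection is a symmetry, so y appears only in even powers.
Then, reading off the gridlines: among the integer gridlines, it crosses the y-axis at y ∈ {-1, 1}; the surface avoids every integer z-axis point in the box.
Finally, putting this together gives p.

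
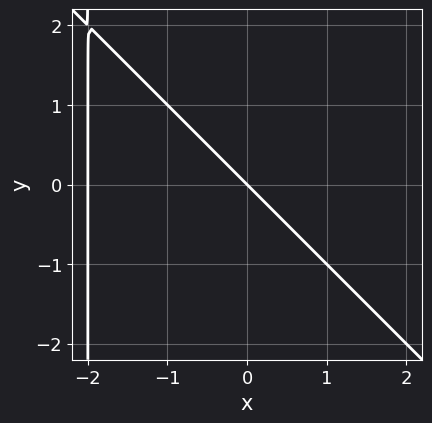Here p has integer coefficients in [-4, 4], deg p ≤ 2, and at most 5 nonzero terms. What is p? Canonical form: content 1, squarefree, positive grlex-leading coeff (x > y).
x^2 + x*y + 2*x + 2*y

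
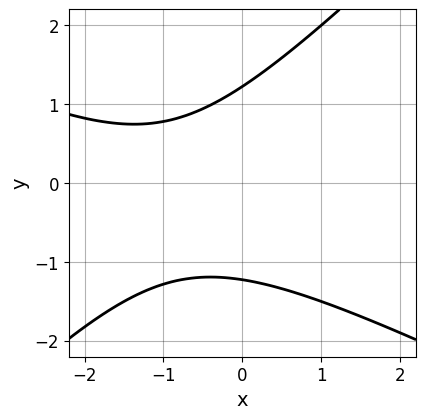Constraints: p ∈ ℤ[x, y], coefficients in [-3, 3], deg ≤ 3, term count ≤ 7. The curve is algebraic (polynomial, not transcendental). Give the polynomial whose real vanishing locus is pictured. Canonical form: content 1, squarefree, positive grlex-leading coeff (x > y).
First, deg p = 2.
Then, from the axis intercepts and sections: it misses every integer gridline on the x-axis.
Finally, fitting integer coefficients to these (and the overall shape) gives p.

x^2 + x*y - 2*y^2 + 2*x + 3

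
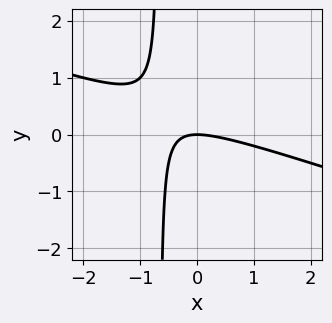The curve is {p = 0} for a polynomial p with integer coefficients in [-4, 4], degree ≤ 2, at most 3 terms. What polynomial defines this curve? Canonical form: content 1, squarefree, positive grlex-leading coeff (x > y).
x^2 + 3*x*y + 2*y

(a) The degree is 2 — no degree-1 curve has this shape.
(b) From the axis intercepts and sections: one x-axis crossing is at x = 0; it meets the y-axis at y = 0 (among the integer gridlines).
(c) Assembling these constraints gives the stated polynomial.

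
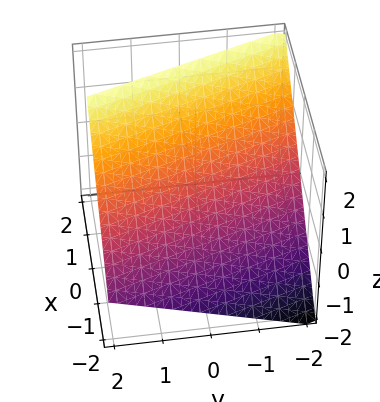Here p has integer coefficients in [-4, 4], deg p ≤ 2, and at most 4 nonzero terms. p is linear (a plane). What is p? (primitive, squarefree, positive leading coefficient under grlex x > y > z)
3*x + y - 3*z + 2

(a) Degree: the surface is flat (a plane), so deg p = 1.
(b) From the visible intercepts: it crosses the y-axis at the gridline y = -2.
(c) Solving for integer coefficients yields p as stated.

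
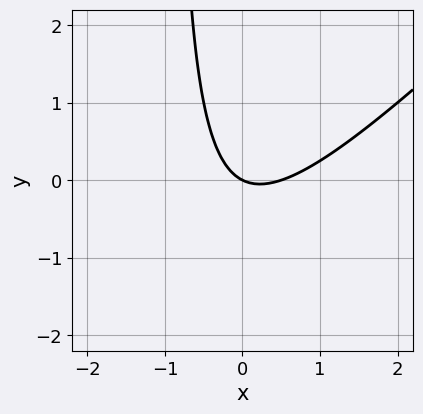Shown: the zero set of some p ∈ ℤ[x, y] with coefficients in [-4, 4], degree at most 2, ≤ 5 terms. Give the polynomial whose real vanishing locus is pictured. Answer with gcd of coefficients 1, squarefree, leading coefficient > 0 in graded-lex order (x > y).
2*x^2 - 2*x*y - x - 2*y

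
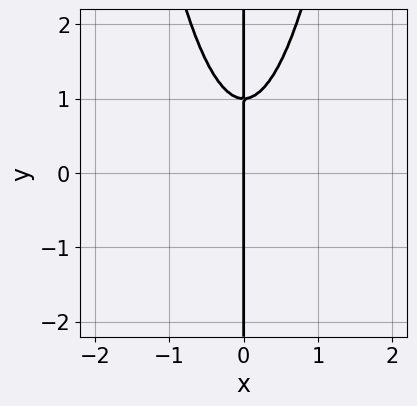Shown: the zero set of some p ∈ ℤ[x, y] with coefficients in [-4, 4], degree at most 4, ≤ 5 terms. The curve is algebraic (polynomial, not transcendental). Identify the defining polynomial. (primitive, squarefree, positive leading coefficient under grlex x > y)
First, the degree is 3 — no degree-2 curve has this shape.
Next, reading off the gridlines: the visible y-axis segment lies entirely on the curve; it crosses the x-axis at the gridline x = 0.
Finally, matching integer coefficients to the picture gives p.

2*x^3 - x*y + x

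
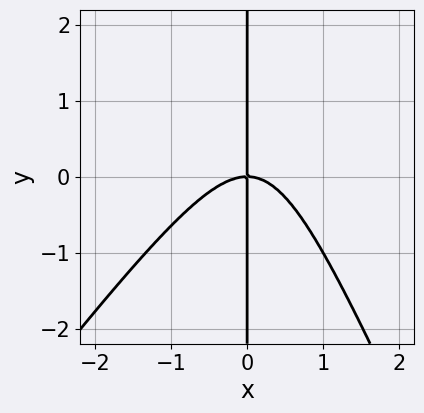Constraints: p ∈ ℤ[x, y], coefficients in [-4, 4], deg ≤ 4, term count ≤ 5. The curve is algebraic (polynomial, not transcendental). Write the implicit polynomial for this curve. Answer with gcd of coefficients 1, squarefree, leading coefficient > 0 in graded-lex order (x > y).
3*x^3 - x^2*y - x*y^2 + 3*x*y

The degree is 3 — a generic line meets the curve in up to 3 points.
From the axis intercepts and sections: every point of the y-axis in the box is on the curve; it crosses the x-axis at the gridline x = 0.
Putting this together gives p.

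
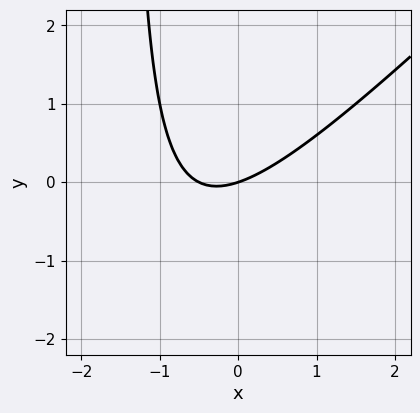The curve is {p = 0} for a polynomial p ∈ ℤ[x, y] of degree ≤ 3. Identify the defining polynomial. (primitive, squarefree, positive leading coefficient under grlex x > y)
2*x^2 - 2*x*y + x - 3*y

The degree is 2 — the shape is more complex than any degree-1 curve.
Against the integer gridlines: it crosses the y-axis at the gridline y = 0; it meets the x-axis at x = 0 (among the integer gridlines).
These observations pin down the coefficients.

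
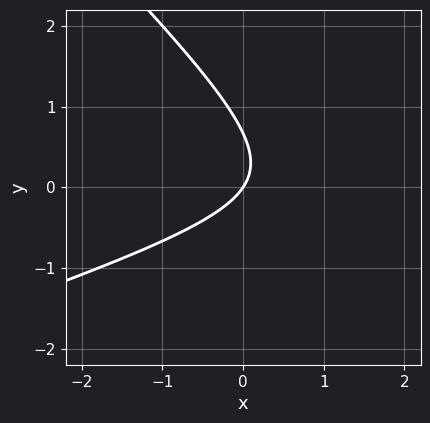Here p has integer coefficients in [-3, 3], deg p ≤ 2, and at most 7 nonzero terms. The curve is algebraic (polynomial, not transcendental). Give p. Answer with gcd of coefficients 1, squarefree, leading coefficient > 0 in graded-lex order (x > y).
x^2 - 2*x*y - 3*y^2 - 3*x + 2*y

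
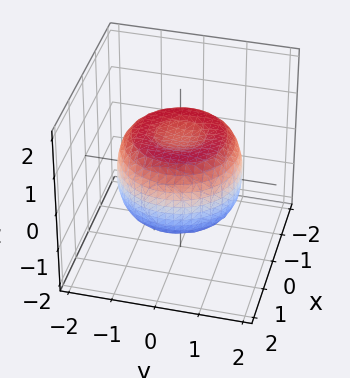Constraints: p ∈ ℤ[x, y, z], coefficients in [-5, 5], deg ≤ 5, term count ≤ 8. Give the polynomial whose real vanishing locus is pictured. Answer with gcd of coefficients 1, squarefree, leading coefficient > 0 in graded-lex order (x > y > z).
2*x^4 + 4*x^2*y^2 + 2*y^4 - 3*x^2 - 3*y^2 + 3*z^2 - 2

1. deg p = 4. A generic line meets the surface in up to 4 points.
2. By symmetry, the surface is invariant under rotation about z: p = q(x² + y², z).
3. Reading off the gridlines: a circular section at z = 1 has radius between 0 and 1.
4. The integer polynomial consistent with all of this is the stated p.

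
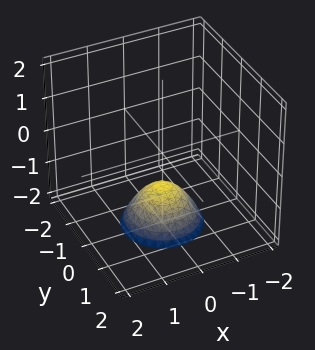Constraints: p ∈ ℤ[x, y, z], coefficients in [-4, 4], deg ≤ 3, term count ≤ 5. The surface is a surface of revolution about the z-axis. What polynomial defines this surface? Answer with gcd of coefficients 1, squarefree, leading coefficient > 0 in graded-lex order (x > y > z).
1. Degree: the shape is more complex than any degree-1 surface, so deg p = 2.
2. Symmetry: the z-axis is an axis of rotation, so x and y enter only as x² + y².
3. Checking where it meets the axes: it crosses the z-axis at the gridline z = -1; it misses every integer gridline on the y-axis; it misses every integer gridline on the x-axis.
4. Assembling these constraints gives the stated polynomial.

x^2 + y^2 + z + 1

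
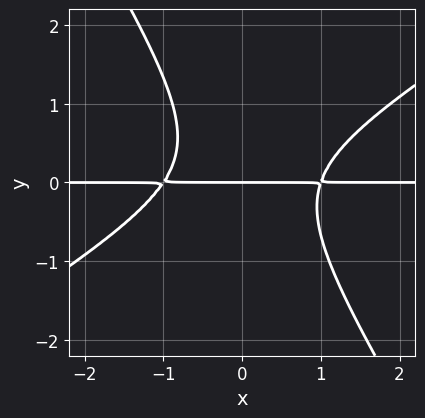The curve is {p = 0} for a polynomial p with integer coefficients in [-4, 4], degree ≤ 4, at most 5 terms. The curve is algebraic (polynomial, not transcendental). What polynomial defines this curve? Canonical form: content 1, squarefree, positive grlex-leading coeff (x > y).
3*x^2*y - 3*x*y^2 - 3*y^3 + y^2 - 3*y

First, degree: no degree-2 curve has this shape, so deg p = 3.
Then, from the axis intercepts and sections: one y-axis crossing is at y = 0; the visible x-axis segment lies entirely on the curve.
Finally, putting this together gives p.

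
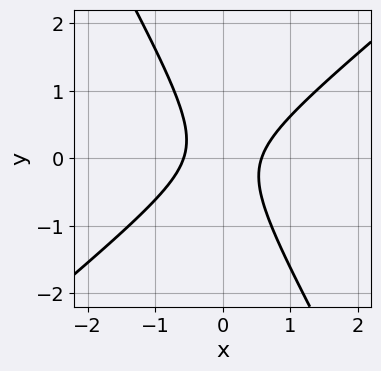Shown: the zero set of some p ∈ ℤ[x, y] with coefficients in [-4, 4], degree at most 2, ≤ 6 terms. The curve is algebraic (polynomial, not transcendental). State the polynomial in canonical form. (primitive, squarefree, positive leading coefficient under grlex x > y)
3*x^2 - 2*x*y - 2*y^2 - 1

First, the degree is 2 — a generic line meets the curve in up to 2 points.
Next, from the visible intercepts: the curve avoids every integer y-axis point in the box.
Finally, the integer polynomial consistent with all of this is the stated p.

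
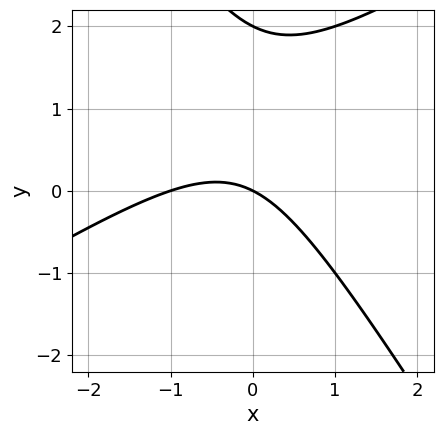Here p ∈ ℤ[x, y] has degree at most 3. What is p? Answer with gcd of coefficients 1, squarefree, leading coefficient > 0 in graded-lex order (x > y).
x^2 - x*y - y^2 + x + 2*y

First, the degree is 2 — a generic line meets the curve in up to 2 points.
Then, from the visible intercepts: among the integer gridlines, it crosses the x-axis at x ∈ {-1, 0}; the y-axis gridline crossings are at y ∈ {0, 2}.
Finally, fitting integer coefficients to these (and the overall shape) gives p.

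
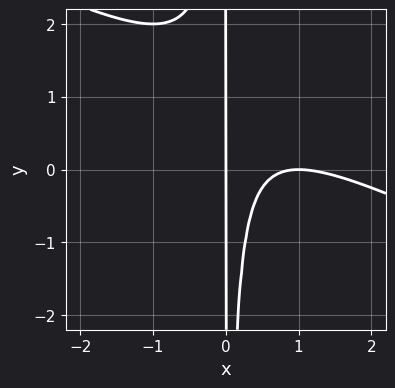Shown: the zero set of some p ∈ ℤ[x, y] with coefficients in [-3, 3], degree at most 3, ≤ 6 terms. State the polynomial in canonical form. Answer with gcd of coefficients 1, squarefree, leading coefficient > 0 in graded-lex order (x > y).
(a) deg p = 3. A generic line meets the curve in up to 3 points.
(b) From the visible intercepts: every point of the y-axis in the box is on the curve; among the integer gridlines, it crosses the x-axis at x ∈ {0, 1}.
(c) These observations pin down the coefficients.

x^3 + 2*x^2*y - 2*x^2 + x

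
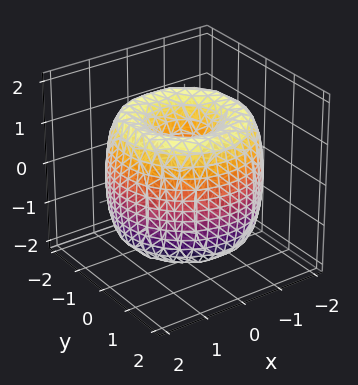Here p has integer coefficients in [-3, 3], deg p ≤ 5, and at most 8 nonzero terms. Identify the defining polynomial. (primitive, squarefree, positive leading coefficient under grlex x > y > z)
(a) The degree is 4 — no degree-3 surface has this shape.
(b) Symmetry: the surface is invariant under rotation about z: p = q(x² + y², z).
(c) Reading off the gridlines: one z-axis crossing is at z = 0; it crosses the x-axis at the gridline x = 0; it meets the y-axis at y = 0 (among the integer gridlines).
(d) Fitting integer coefficients to these (and the overall shape) gives p.

x^4 + 2*x^2*y^2 + y^4 - 3*x^2 - 3*y^2 + z^2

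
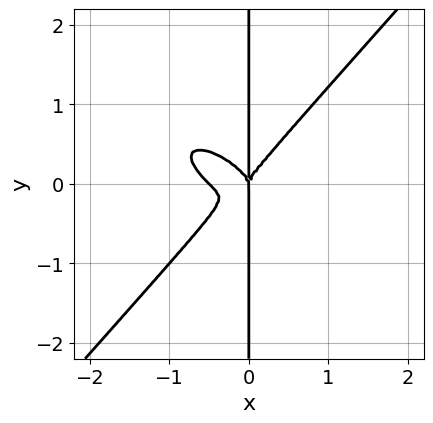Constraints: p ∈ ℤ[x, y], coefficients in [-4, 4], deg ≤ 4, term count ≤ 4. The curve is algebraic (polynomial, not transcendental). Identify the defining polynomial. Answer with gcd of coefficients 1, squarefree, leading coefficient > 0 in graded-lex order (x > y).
2*x^4 + 2*x^3*y - 3*x*y^3 + x^3

(a) deg p = 4. A generic line meets the curve in up to 4 points.
(b) From the visible intercepts: it crosses the x-axis at the gridline x = 0; the visible y-axis segment lies entirely on the curve.
(c) The integer polynomial consistent with all of this is the stated p.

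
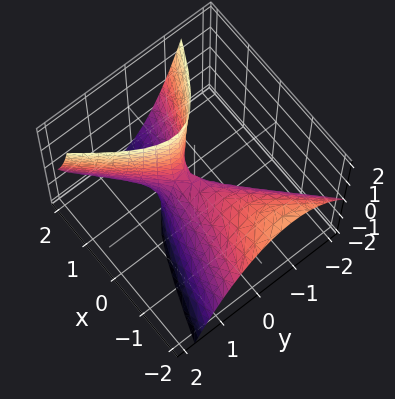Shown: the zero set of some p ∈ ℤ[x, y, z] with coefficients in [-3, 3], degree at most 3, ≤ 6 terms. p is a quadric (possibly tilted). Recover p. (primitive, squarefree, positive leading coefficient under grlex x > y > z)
1. The degree is 2 — no degree-1 surface has this shape.
2. Against the integer gridlines: one x-axis crossing is at x = 0; it meets the y-axis at y = 0 (among the integer gridlines); it crosses the z-axis at the gridline z = 0.
3. Assembling these constraints gives the stated polynomial.

x^2 + 2*x*y + 2*x*z - 3*y^2 - z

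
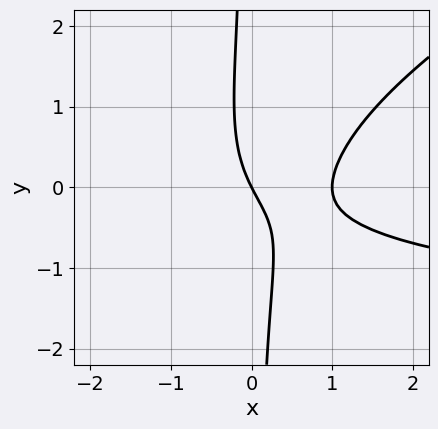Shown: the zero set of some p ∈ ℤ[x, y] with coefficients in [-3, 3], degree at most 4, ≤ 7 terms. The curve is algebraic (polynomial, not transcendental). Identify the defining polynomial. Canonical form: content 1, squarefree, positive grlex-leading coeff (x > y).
(a) deg p = 3.
(b) Reading off the gridlines: it crosses the y-axis at the gridline y = 0; among the integer gridlines, it crosses the x-axis at x ∈ {0, 1}.
(c) Together with the visible shape, these determine p as stated.

x^2*y - 2*x*y^2 + 2*x^2 - 2*x - y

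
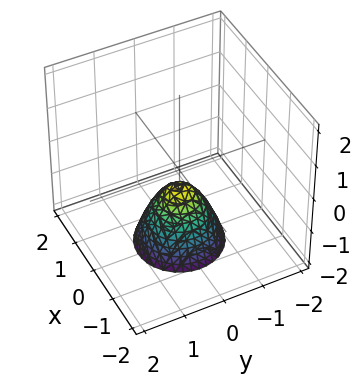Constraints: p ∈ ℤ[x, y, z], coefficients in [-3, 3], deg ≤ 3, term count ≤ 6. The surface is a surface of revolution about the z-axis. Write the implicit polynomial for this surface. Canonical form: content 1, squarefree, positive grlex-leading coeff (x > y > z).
deg p = 2. The shape is more complex than any degree-1 surface.
By symmetry, the z-axis is an axis of rotation, so x and y enter only as x² + y².
Checking where it meets the axes: no x-intercept at any integer in the box; a circular section at z = -1 has radius between 0 and 1.
Matching integer coefficients to the picture gives p.

3*x^2 + 3*y^2 + 2*z + 1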